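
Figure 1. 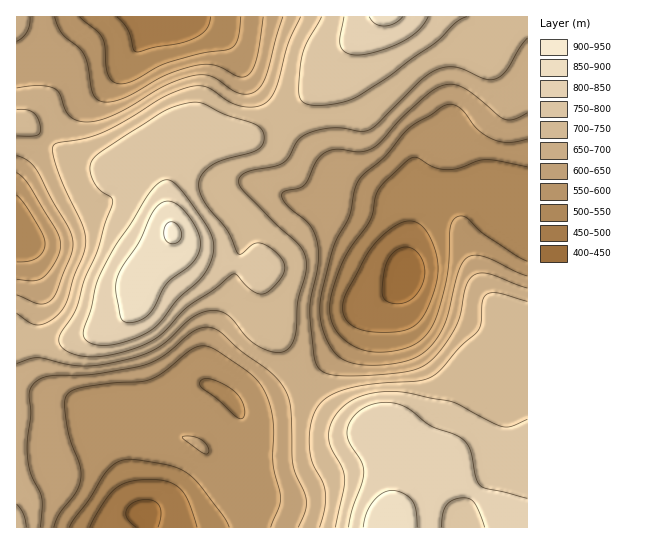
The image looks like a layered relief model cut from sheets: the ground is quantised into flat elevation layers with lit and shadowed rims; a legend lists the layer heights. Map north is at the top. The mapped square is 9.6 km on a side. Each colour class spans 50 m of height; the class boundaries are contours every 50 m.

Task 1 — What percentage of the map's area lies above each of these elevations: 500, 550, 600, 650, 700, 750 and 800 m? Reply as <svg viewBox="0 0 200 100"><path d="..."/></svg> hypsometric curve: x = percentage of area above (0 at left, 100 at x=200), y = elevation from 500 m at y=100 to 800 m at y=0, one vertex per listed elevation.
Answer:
<svg viewBox="0 0 200 100"><path d="M189 100l-19-17-32-16-28-17-27-17-35-16-26-17"/></svg>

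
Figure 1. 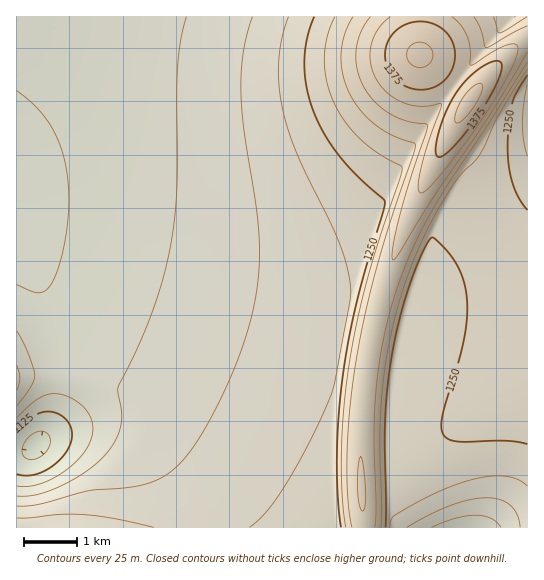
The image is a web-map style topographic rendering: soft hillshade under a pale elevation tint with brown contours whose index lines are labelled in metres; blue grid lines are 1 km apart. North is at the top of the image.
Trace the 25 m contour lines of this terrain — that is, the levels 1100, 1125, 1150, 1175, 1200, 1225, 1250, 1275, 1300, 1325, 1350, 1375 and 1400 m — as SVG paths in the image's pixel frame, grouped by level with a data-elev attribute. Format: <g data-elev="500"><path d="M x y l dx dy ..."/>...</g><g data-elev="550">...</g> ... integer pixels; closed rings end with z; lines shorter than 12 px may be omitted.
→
<g data-elev="1100"><path d="M30 460l-4-2-4-4 0-5 3-7 5-6 5-4 6-1 5 1 4 7-2 10-8 8z"/></g><g data-elev="1125"><path d="M17 431l17-15 8-4 8 0 9 2 7 5 5 8 1 8-1 8-4 8-7 8-9 8-17 8-9 1-8-2"/></g><g data-elev="1150"><path d="M17 418l12-12 10-8 10-4 9 0 13 4 12 9 7 10 3 12-2 10-5 11-9 11-11 9-12 8-13 6-12 2-12 0"/><path d="M17 91l23 20 16 24 10 30 3 34-1 24-4 24-6 22-7 15-5 6-7 3-8-2-14-6"/></g><g data-elev="1175"><path d="M432 527l23-9 20-3 16 4 10 8"/><path d="M17 406l13-19 5-12-7-22-11-22"/><path d="M186 17l-5 22-3 28-1 116-5 55-8 36-11 36-15 37-20 40 4 28-3 18-6 12-8 10-12 11-14 10-17 9-17 7-15 4-13 0"/></g><g data-elev="1200"><path d="M407 527l23-13 20-8 19-6 17-2 13 1 11 6 7 9 3 13"/><path d="M17 390l3-12-3-13"/><path d="M252 17l-9 36-2 40 3 38 14 91 2 27-1 24-4 29-8 29-11 32-14 34-16 30-16 24-14 16-15 11-23 8-47 4-52 14-22 2"/></g><g data-elev="1225"><path d="M154 527l-40-8-29-4-24-1-44 4"/><path d="M390 527l2-9 7-6 36-19 31-12 20-4 17-1 14 3 10 7"/><path d="M527 156l-3-15-2-18 2-20 3-19"/><path d="M288 17l-6 22-3 23 0 24 4 25 6 22 9 23 43 91 7 26 3 21-16 86-9 27-20 42-23 39-17 25-17 14"/></g><g data-elev="1250"><path d="M386 527l-1-101 2-35 4-33 8-38 10-32 12-32 10-18 3 0 10 9 13 18 7 17 3 20 0 20-4 21-21 74-1 10 2 7 6 5 8 2 49 0 21 3"/><path d="M527 210l-8-12-6-15-4-17-1-19 1-22 4-23 5-12 9-15"/><path d="M314 17l-7 22-3 24 3 24 6 24 11 23 15 22 16 18 28 25 2 3-2 9-26 91-14 73-4 42-2 40 1 38 3 32"/></g><g data-elev="1275"><path d="M381 527l-1-90 2-46 8-50 13-51 15-41 20-40 20-31 22-24 19-40 28-45"/><path d="M335 17l-8 20-3 21 2 21 7 22 11 20 15 17 19 15 23 13 1 3-35 110-9 38-8 42-6 44-3 46 1 44 4 34"/></g><g data-elev="1300"><path d="M375 527l1-22-2-74 2-41 8-52 12-47 16-41 21-41 94-147"/><path d="M353 17l-8 17-4 20 2 20 6 19 10 16 15 15 19 11 21 8 1 3-37 117-12 47-9 47-7 50-3 44 1 44 4 32"/><path d="M527 17l-28 16-1-2-5-14"/></g><g data-elev="1325"><path d="M361 510l2 1 2-3 1-13-3-29-2-10-3 12-1 17 2 16z"/><path d="M527 26l-41 22-2-2-4-17-6-12"/><path d="M370 17l-9 16-5 17 1 19 6 17 11 15 15 12 14 7 23 4 2 2-29 91-6 31 0 12 5-5 34-56 57-82 38-65"/></g><g data-elev="1350"><path d="M390 17l-13 13-6 16 0 17 6 17 12 14 14 9 16 3 22-3 1 2-21 62-3 19 1 5 2 2 6-4 11-11 40-53 27-43 9-19 4-12-2-6-7-1-15 7-21 14-3 0 0-16-3-12-6-11-9-9"/></g><g data-elev="1375"><path d="M438 157l5-1 10-8 26-34 19-35 4-10-2-7-7 0-14 7-12 10-11 14-9 16-8 21-3 19z"/><path d="M412 89l14 0 12-4 10-8 6-12 1-14-4-12-9-10-12-6-13-1-14 4-10 8-7 12-1 13 5 13 9 11z"/></g><g data-elev="1400"><path d="M455 122l3 1 4-2 11-12 8-15 2-7-1-3-3-1-4 2-10 10-8 15z"/><path d="M417 67l10-2 4-3 2-5-3-10-8-5-5 1-5 2-5 8 2 9z"/></g>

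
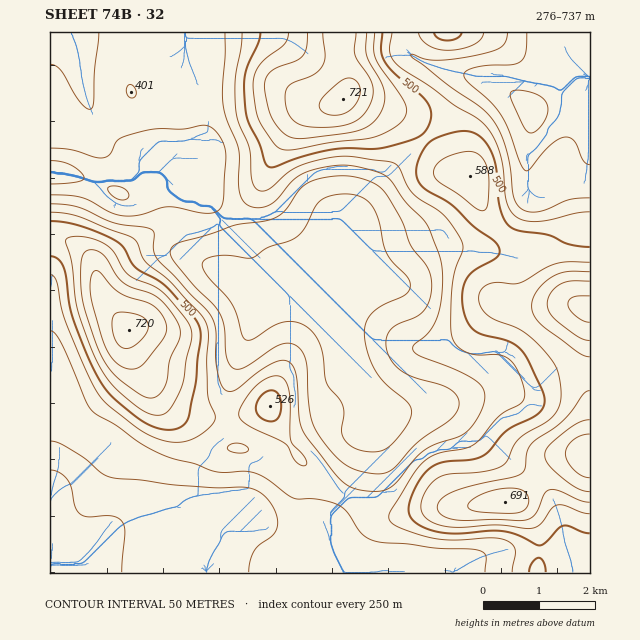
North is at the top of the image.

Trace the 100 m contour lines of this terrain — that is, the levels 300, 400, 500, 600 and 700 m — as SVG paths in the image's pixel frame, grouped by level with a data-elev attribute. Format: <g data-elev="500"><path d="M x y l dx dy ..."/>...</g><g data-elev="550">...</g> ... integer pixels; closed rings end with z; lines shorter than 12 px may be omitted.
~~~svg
<g data-elev="300"><path d="M50 470l10 3 8 8 3 7 4 19 6 7 7 3 24-1 6 2 4 4 3 11-3 39"/><path d="M364 451l-12-4-9-10-2-7 3-16-1-8-4-7-10-11-3-6-4-32-3-9-6-8-12-9-14-2-13 3-22 15-6 0-4-6-5-18-5-11-24-29-6-11 3-6 11-3 12-1 24 3 17-11 24-8 10-9 12-23 4-5 7-5 13-3 10 0 10 2 7 4 5 5 7 15 8 32 7 10 14 14 3 9-1 5-4 5-22 10-11 8-6 8-2 12 3 17 8 19 10 15 23 19 3 7 0 7-8 14-15 16-10 4z"/><path d="M118 199l-8-6-2-5 3-2 7 0 6 2 4 4 1 4-2 3-5 1z"/><path d="M50 161l12 1 9 3 10 7 3 6-2 3-5 1-27 2"/><path d="M531 133l-4-2-3-5-11-23-3-8 2-4 9-1 12 3 9 4 5 6 1 9-3 8-7 10z"/></g><g data-elev="400"><path d="M235 453l-7-3 1-5 4-2 6 0 6 2 3 3 0 3-2 1z"/><path d="M50 331l6 3 6 10 23 55 6 11 56 37 22 10 25 6 20 8 11 2 21-2 10 2 11 6 27 19 22 1 20 5 11 8 15 22 12 7 61 7 35 1 11 2 4 3 1 3-1 15"/><path d="M590 198l-21 2-22 9-9 3-10 0-7-4-5-5-3-7-3-30-5-21-5-14-7-11-13-13-30-21-39-31 1-1 13 5 14 1 42-6 13-3 7-4 5-6 2-8"/><path d="M130 97l4 0 2-4-1-5-4-4-3 2-2 4 1 5z"/><path d="M225 33l-2 70 3 16 13 31 0 36 4 14 4 5 6 2 7 1 7-2 9-6 14-17 8-7 13-6 20-4 14-1 14 2 21 6 10 6 15 23 22 22 12 30 3 12 0 27-4 23-7 14-6 6-10 8-2 6 3 4 5 3 45 18 16 11 3 9-1 10-7 14-8 11-10 7-23 7-12 7-10 9-17 22-10 7-9 2-9 0-12-2-8-3-14-12-33-44-3-13-3-41-2-8-4-6-7-2-12 4-12 8-26 19-5 0-4-3-4-7-4-15 0-33-3-13-7-11-49-51-3-7 0-17-2-4-7-3-31-4-38-17-26-2"/></g><g data-elev="500"><path d="M546 572l-2-10-5-4-3 1-4 4-3 9"/><path d="M270 421l4 0 4-2 3-12-2-12-3-4-5-1-5 2-4 3-5 7-1 5 3 9 5 4z"/><path d="M50 256l7 3 6 7 3 10 4 30 4 15 18 44 15 25 25 24 18 11 19 5 8-1 6-3 6-9 7-36 5-46-2-8-3-7-32-35-29-18-11-19-6-6-16-8-21-8-15-4-16-1"/><path d="M590 247l-21-3-19-8-32-6-10-5-5-8-3-11-3-34-3-14-7-14-10-10-13-3-18 3-15 7-8 10-5 11-2 9 1 7 4 7 7 6 24 14 21 21 21 15 5 7 1 4-3 5-23 14-9 11-2 8-1 10 2 12 3 9 4 7 7 5 30 8 13 8 7 10 13 29 4 14-2 5-4 6-32 18-17 19-7 6-12 4-29 2-13 7-9 10-8 16-3 12 1 9 4 5 5 4 17 7 20 2 34-3 14 0 15 4 20 10 6-2 13-15 5-2 6 0 14 6 7 1"/><path d="M260 33l-2 10-13 31-1 12 1 19 3 15 11 24 6 18 2 4 4 1 30-10 28-7 17-2 28 1 13-2 27-8 11-7 6-13 0-7-2-6-7-10-25-20-12-13-4-12 1-18"/><path d="M434 33l4 5 9 2 10-2 5-5"/></g><g data-elev="600"><path d="M147 397l5 1 5-2 8-10 5-27 10-22 0-6-2-7-8-14-11-12-9-5-25-9-8-8-10-17-5-5-8-4-7 1-4 4-2 7 0 31 4 19 13 36 7 15 10 12 21 17z"/><path d="M590 391l-7 4-11 15-10 11-31 23-4 8-2 17-4 5-7 3-37 7-23 7-12 7-4 5-1 4 1 5 4 3 12 5 67 1 8-2 6-4 9-20 5-5 8 0 23 10 10 2"/><path d="M590 272l-23 0-15 5-15 13-4 9-1 7 2 10 8 10 36 27 12 4"/><path d="M308 33l-2 15-4 8-6 5-23 9-6 6-2 7 2 22 6 15 11 14 11 4 14 0 47-7 13-5 10-10 5-11 1-12-4-11-14-27 0-22"/></g><g data-elev="700"><path d="M590 434l-9 1-8 5-6 7-2 7 3 8 6 8 9 6 7 2"/><path d="M124 348l5 0 6-3 11-11 2-10-5-7-8-3-11-2-8 1-2 2-2 9 2 12 4 8z"/><path d="M590 296l-17 1-4 3-1 5 2 5 6 6 7 5 7 1"/><path d="M328 114l14 0 7-3 5-5 5-7 1-7 0-6-4-5-6-3-7 1-20 18-3 6-1 4 3 5z"/></g>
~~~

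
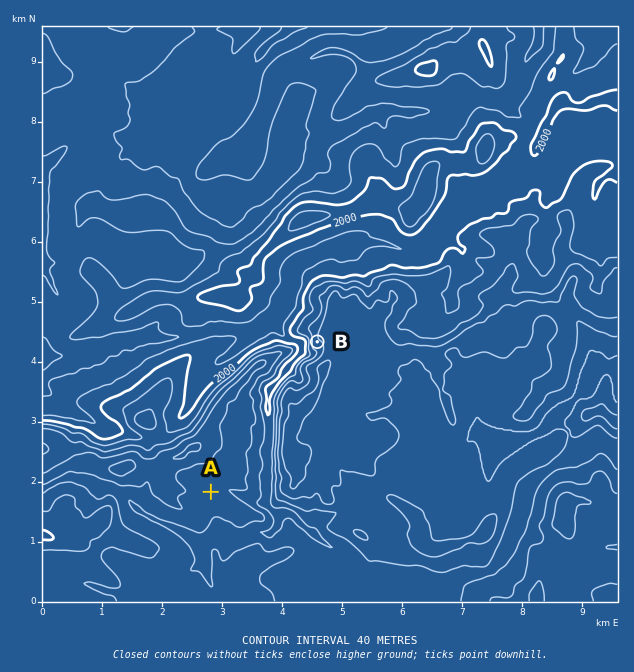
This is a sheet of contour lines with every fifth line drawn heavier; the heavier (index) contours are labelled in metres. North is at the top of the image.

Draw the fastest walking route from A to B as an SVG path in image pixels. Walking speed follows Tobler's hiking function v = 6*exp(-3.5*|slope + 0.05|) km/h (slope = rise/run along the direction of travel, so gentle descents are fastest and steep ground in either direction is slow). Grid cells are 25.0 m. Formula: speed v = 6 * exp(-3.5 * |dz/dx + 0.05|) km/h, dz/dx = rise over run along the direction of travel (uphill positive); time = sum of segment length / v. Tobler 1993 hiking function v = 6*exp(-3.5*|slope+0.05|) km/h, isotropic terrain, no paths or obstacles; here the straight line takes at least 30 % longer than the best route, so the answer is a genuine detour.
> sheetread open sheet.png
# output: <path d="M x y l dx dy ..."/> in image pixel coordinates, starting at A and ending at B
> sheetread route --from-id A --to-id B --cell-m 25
<path d="M211 492l9-5 12-12 3-6 7-7 5-9 6-6 4-9 3-3 3-6 0-21 3-6 3-2 5-9 13-13 6-3 5-9 4-5 9-4 2-2 1-3 0-4 3-6"/>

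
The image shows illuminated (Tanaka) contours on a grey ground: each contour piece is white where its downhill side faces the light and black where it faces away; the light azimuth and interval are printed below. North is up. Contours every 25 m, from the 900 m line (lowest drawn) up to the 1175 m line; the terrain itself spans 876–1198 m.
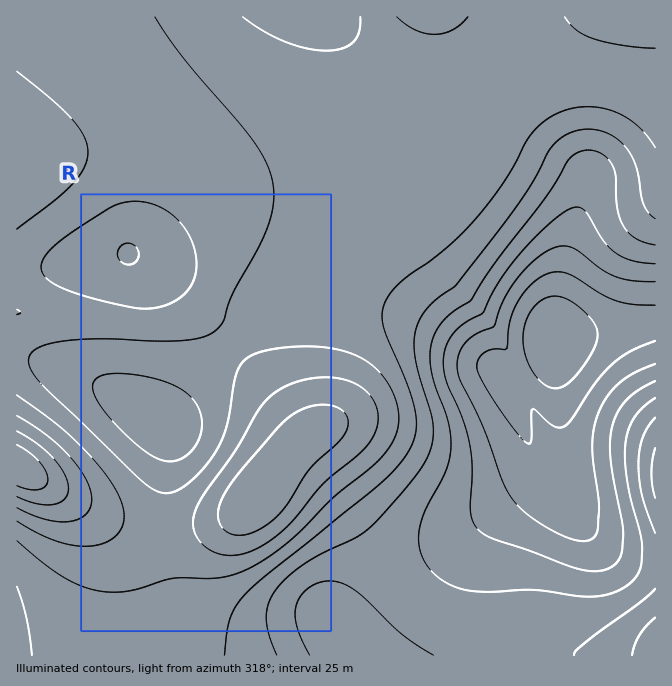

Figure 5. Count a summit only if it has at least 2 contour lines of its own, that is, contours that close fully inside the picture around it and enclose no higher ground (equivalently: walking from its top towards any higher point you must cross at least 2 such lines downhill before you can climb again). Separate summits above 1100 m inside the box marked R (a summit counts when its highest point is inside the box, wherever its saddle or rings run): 1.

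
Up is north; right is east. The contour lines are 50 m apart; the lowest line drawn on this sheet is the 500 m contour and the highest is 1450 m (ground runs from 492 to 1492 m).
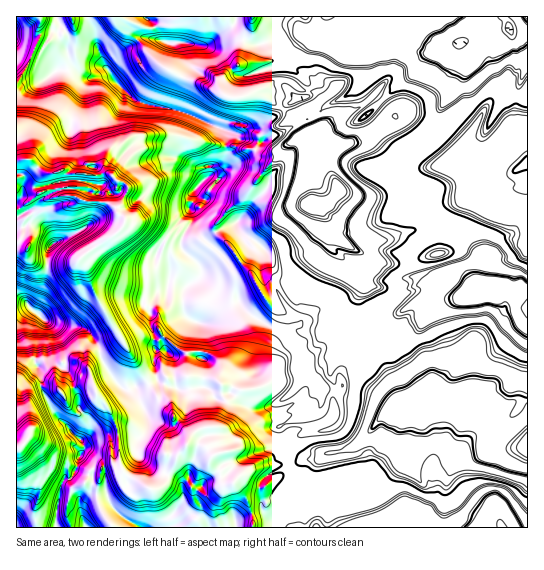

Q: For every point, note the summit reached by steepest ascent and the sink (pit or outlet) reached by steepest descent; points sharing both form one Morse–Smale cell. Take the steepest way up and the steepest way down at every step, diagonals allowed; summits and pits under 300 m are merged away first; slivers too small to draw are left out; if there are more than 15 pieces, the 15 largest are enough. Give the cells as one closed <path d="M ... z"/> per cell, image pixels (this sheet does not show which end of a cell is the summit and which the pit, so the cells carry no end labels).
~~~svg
<path d="M227 16l-210 0-1 30 6 7 23 10 9 8 20-2 13 8 8 0 14-6 4 8 24 22 42 10 45 19 3 20-3 15-3 4-16 10-12 12 0 8-4 7 3 15-11 18 0 8 18 18 2 9-4 5 18 18 14 6 9-3 5 9 7 6 35 18 12 13 4 8 0 13 3 7 14 9 5 6-2 16-8 9 6 15 6 2 10-4 6-8 0-16-2-6 4-11-3-8 1-7 24-21 3-8 12-11-3-4-8-2 6-15-8-13-3-12-8-10 0-8-25-20 1-10-3-3-2-15-7-13 7-3 12-13-4-9-9-6-7-10 1-15-4-8-11-9-7-17-4 1-25-18-14-6-14 4-11 0-7-2-3-6 3-12 14-12 6-24 8-12-1-5-5 5-8-1z"/><path d="M27 305l-11 4 1 219 234 0 2-2-2-17-6-14-12-12-7 1-3-2-3-11-11-9 4-7-7-8-12-4-7 0 2-5-1-5-15-15-4-12-12-9-8-13-24 5-8-6-10-14-10-26-11-14-11-4-28-4z"/><path d="M527 16l-274 0-2 13-8 12-4 21-16 15-3 12 6 7 15 1 24-9 13-8 9 0 16 11 14 2 4 6-14 11 4 3 6 12-2 13 6 14 2-3 0-22 14-11 24-9 13-12 9 6 12 16-28 21 4-1 6 3 18 19 12-7 20-17 24-16 18 16-24 28 8 8 9 5 5 0 8-6 10-15 24-16 4 1 15 17z"/><path d="M17 47l-1 114 14-1 16 13 9 0 8-4 6 4 14 0 4-9 8-1 6 1 5 8 22 15-11 22 0 4 8 6-2 8-41 29-1 5 4 4 7 22 9 19 49 78 7-6-4-17 3-8-3-7 2-11-4-8-2-20 9-14 10-3 2-10 19 5 12-11-2-9-16-15-2-11 11-18-3-15 4-7 0-8 12-12 16-10 3-4 3-10-2-22-2-4-36-16-50-12-24-22-4-8-14 6-8 0-13-8-20 2-9-8-23-10z"/><path d="M439 396l-24 8-8 8-24 4-16 19-16 13-25 5-7 6-12 0-14 5-2 3 12 12 0 11-14 24 0 8 3 5 23 1 14-31 8-8 8-4 22-1 6-3 20 28 2 13 3 6 129 0 1-79-31-1-6-5-6-9-5-23-3-3-10-5-21-3z"/><path d="M375 95l-14 12-24 9-16 14 2 19-4 6 0 10 2 5 14 11 4 9-12 13-7 3 7 13 1 11 3 6 51 27 12 1 28-5 11-5-6-10-10-3-14-8 23-8 9-21 34-4 33 5 12-9 5 11 4 4 5-1 0-52-15-18-4-1-6 2-8 8-11 6-14 20-8 1-13-8-4-5 24-29-19-15-43 33-12 7-18-19-6-3-4 1 28-21-12-16z"/><path d="M199 280l-14 7-2 8 0 12 3 9 13 7 2 3-1 31 5 4-2 25-12 3-13 0-21-9-8 5 8 12 12 9 4 12 15 15 0 9 18 5 7 8-4 4 2 6 9 6 3 12 8 1 10-9 14-8 36-2-4-11 2-13 10-6 19-3 2-2-7-16 8-9 2-16-5-6-14-9-3-7 0-13-4-8-12-13-35-18-7-6-5-9-8 3-11-3z"/><path d="M30 160l-11 0-3 2 0 145 11-2 20 16 28 4 11 4 11 14 10 26 14 18 8 2 18-4-2-8-44-71-9-19-7-22-4-4 1-5 41-29 2-8-8-6 0-4 11-22-22-15-5-8-14 0-4 9-14 0-6-4-8 4-9 0z"/><path d="M514 196l-12 9-33-5-34 4-9 21-23 8 14 8 11 4 5 9-11 5-36 5-35-16-18-12-2 11 25 20 0 8 8 10 5 16 7 9-7 15 13 6 7-4 13-16 20-11 17 3 35-7 8-4 8 0 5-5 12 2 20 16 1-94-5 0-4-5z"/><path d="M501 287l-6 0-5 5-8 0-8 4-19 3-14 5-39 40-4 3-9-2-5 2 1 18 11 18 5 16 8 10 4-4 22-9 11 4 21 3 11 6 13 4 10-1 14-11 7 0 6 4 0-99-10-10z"/><path d="M370 341l-5 9-25 24 3 11-4 9 2 9-1 19-10 7-20 3-19 7-4 8 0 7 4 11 11-5 17-1 7-6 25-5 7-4 25-28 25-5-23-46-1-18z"/><path d="M171 280l-3 5 0 5-10 3-9 14 2 20 4 8-2 11 3 7-3 8 3 14 3 8 16 4 3 2 20-1 5-2 2-17 0-8-5-4 1-31-2-3-10-4-5-6-1-18 4-9z"/><path d="M290 465l-35 2-14 8-6 6-2 2 12 12 4 10 4 14 0 9 39-1-3-5 0-8 14-24 0-11z"/><path d="M373 481l-6 3-22 1-8 4-8 8-13 30 81 1-4-19z"/><path d="M522 401l-7 0-18 12-18-3 5 21 7 12 6 5 31-1 0-41z"/>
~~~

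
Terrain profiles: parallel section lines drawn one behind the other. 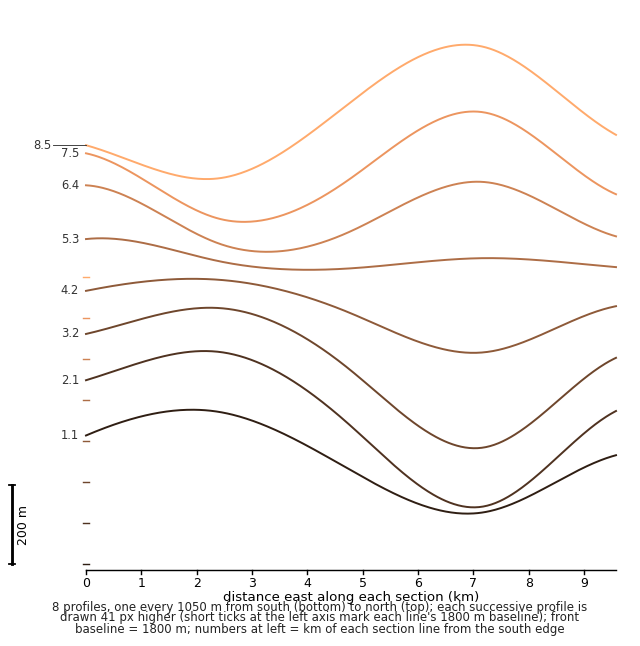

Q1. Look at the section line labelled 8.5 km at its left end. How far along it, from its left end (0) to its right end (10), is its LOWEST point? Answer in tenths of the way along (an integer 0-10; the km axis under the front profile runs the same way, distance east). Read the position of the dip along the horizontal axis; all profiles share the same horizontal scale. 2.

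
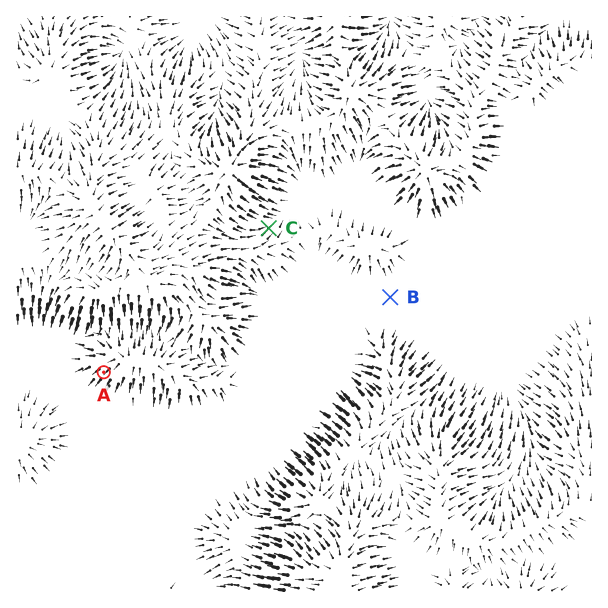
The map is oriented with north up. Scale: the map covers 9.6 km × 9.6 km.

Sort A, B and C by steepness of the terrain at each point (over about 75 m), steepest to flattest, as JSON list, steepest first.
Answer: ["A", "C", "B"]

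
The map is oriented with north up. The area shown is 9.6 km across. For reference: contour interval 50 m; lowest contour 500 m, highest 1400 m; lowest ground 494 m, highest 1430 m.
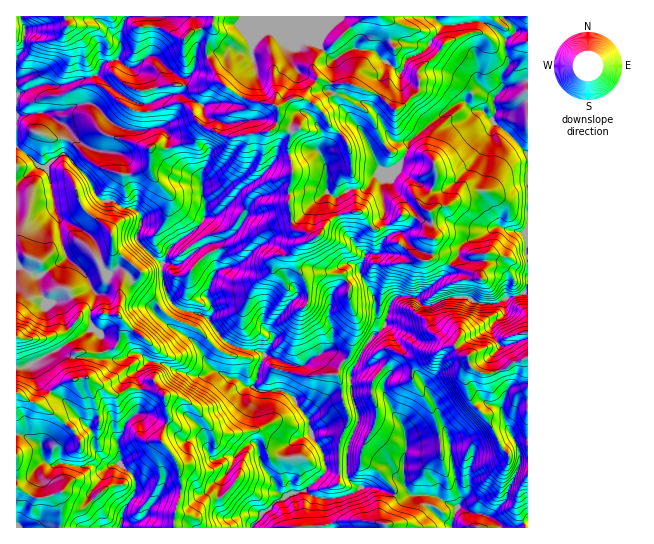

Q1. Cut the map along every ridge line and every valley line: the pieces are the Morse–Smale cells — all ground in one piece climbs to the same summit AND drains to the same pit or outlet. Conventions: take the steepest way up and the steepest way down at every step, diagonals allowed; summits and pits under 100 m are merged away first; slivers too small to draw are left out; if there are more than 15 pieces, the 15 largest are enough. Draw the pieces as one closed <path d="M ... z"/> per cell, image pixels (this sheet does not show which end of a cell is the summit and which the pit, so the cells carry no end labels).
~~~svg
<path d="M527 16l-401 0-6 17 1 17-2 8-16 5-8 13-32 9-20-1-27 11 0 51 23 21 6 1 16-13 5 0 22 23 8 17 5 5 13 1 9 7 12 1 6 6-4 26 26 22-2 8 3 15 8 17 11 8 11 1 13 5 10 16 10 10 16 6 15 2 7 4-6 12-6 20 5 4 24 0 8 4 19 26 2 13-16 6-4 5 0 44 2 4 12-2 12 6 17 2 19-6 6-5 11-1 27 9 30-1 11 2 19 12-5 12 1 7 47-1-1-4-8-6-22-5-10-6 1-11-4-10-7-42-18 0-24 4-3-18-11-16-9-20 0-10 4-8-11-10-18 2-3-2 11-22 18-18-9-10-1-17-15-24 0-8 7-13 10 0 2-2 4-10 5-6 0-5-4-7 0-46 16-12 7-12 2-12 40-32 14-8 12 10 8 0 14 14 12 8 19 20z"/><path d="M17 147l-1 220 11 0 55-31 8-7 4 0 7 6 4 14 4 8 4 2 10 0 10-6 6 0 10 8 16 3 14 8 15 4 11 0 12-5 13 8 9 1 8 7 6 0 4-9 2-11 6-12-7-4-15-2-16-6-10-10-10-16-13-5-11-1-11-8-8-17-3-15 2-8-26-22 4-26-6-6-12-1-9-7-13-1-5-5-8-17-22-23-5 0-16 13-6-1z"/><path d="M527 292l-20 5-12 7-16 0-12-7-17 0-20 8-7 0-8-8-20 0-6 9-4 19-18 18-11 20 3 4 18-2 11 10-4 8 0 10 9 20 11 16 3 18 24-4 18 0 7 42 4 10-1 11 10 6 22 5 8 6 2 5 16 0 11-7z"/><path d="M463 101l-14 8-38 30-11 26-11 7-6 7 1 44 4 7 0 5-5 6-6 12-10 0-2 2-5 11 0 8 13 20 3 21 9 9 7-23 7-5 16 1 26-18 18-24 1-8 6-6 29-14 33 7 0-80-45-43-8 0z"/><path d="M86 377l-16 3-12 5-17 18-4 1-21-10 1 134 88 0-2-15-14-19 11-13 4-10 9-7 8 0 12 11 3 8-1 11-12 19-2 9 4 2 9 0 9-5 9-14 10-10 8-3 10 1 1-10-4-20-16-21 0-8 7-12-4-27-6-4-23-3-6 0-11 7-4 0z"/><path d="M94 329l-4 0-8 7-55 31-10 1-1 25 10 7 11 4 4-1 17-18 12-5 15-3 29 18 4 0 11-7 29 3 7 7 3 15 0 9-7 12 0 8 16 21 4 20 0 10 21 2 5-3 6-8 12-9 10-18 10-10 8-4 4 2 4 18 14 19 1 8 9 7 7-4-1-48 4-5 15-5 1-6-3-11-18-23-8-4-24 0-5-4-8-2-8-6-7 0-13-8-12 5-16-1-24-11-16-3-10-8-6 0-10 6-10 0-4-2-4-8-4-14z"/><path d="M125 16l-103 0-1 5 4 6 0 6-2 16-7 8 0 37 27-10 20 1 32-9 8-13 16-5 2-8-1-17 5-14z"/><path d="M370 487l-11 1-6 5-19 6-17-2-12-6-18 4-24 17-11 15 200 0 0-6 5-12-19-12-11-2-30 1z"/><path d="M502 227l-7 0-29 14-6 6-1 8-8 8-4 10-31 25 7 7 7 0 20-8 17 0 12 7 16 0 12-7 20-5 1-57z"/><path d="M254 443l-9 4-10 10-6 13-8 9-2 22 7 16 5 2 18-6 13 0 5-2 7-8 10-5-8-8-1-8-12-16-6-21z"/><path d="M121 464l-11 1-21 29 14 19 1 13 2 2 68 0 1-15 5-16-2-5-16 3-23 26-5 3-13-2 2-9 12-19 1-11-3-8z"/><path d="M221 479l-19 16-22-1-5 19 0 15 77-1 8-9 1-5-12 0-18 6-7-4-5-14z"/><path d="M21 16l-5 1 1 39 6-7 2-16z"/>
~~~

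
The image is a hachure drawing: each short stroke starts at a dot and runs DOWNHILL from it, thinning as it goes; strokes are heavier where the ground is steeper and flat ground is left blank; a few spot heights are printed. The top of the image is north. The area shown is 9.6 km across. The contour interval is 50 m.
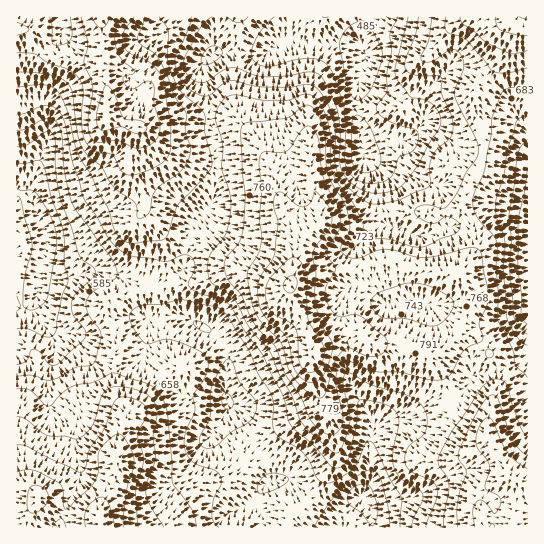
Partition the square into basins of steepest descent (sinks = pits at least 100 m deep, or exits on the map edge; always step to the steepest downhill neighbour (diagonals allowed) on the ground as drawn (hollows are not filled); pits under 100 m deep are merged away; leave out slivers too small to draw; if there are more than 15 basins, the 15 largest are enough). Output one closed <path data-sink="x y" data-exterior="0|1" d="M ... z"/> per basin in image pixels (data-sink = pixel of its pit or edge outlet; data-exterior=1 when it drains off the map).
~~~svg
<path data-sink="45 229" data-exterior="0" d="M101 16l-85 1 0 510 87 0-3-8 0-12 17-38 0-26 4-16 6-9 0-5-12-24 1-55-9-19-2-9 5-7 11-2 24-10 13-3 9-9 0-18 6 18 12 8 16 0 25-11 13-1 15 2 24 12 12-1 1 14 13 28 7 23 31-16 9-2 8 0 14 12 32 0 8 4 16 9 8 9 8 17 10 35 11 8 20 10 9-42 0-11-6-20 0-9-5-10-5-4-13-6-10 4 4-6 4-14 11-14 0-8-12-17-5-3-37-6-22-8-14-1-27 9-37 0-15 3-13 8 4-38-5-9-4-18-8-16-5-21-6-11-6-3-56 0-48-16-20-21 4-24 4-9-4-11-10-11-6-3-24-6 1-14z"/><path data-sink="361 497" data-exterior="0" d="M167 257l0 18-9 9-13 3-24 10-11 2-5 7 2 9 9 19-1 55 12 24 0 5-6 9-4 16 0 26-17 38 0 12 3 9 377-1 0-21 3-11 8-10 18-8-20-34-2-8-9-6-12-4-11-8-12-42-6-10-8-9-24-13-32 0-14-12-17 2-31 16-7-23-13-28-1-14-12 1-24-12-15-2-13 1-25 11-16 0-12-8z"/><path data-sink="366 55" data-exterior="0" d="M506 16l-404 0-1 14 3 19-1 14 24 6 6 3 10 11 4 11-4 9-4 24 20 21 48 16 56 0 6 3 6 11 5 21 8 16 4 18 5 9-4 38 13-8 15-3 37 0 27-9 14 1 22 8 38 6 16-26-2-18-5-13-7-9 0-6 7-17 13-24 3-13-1-16-8-26 0-17 26-31 7-12 5-22z"/><path data-sink="527 227" data-exterior="1" d="M515 25l-3 4-4 18-4 8-29 35 0 17 8 26 1 16-3 13-13 24-7 17 0 6 7 9 5 13 2 18-16 26 14 18 2 10-11 14-5 17 7-1 13 6 10 14 6 40-7 26-1 18 14 24 6 13 8 6 12 1 1-452z"/>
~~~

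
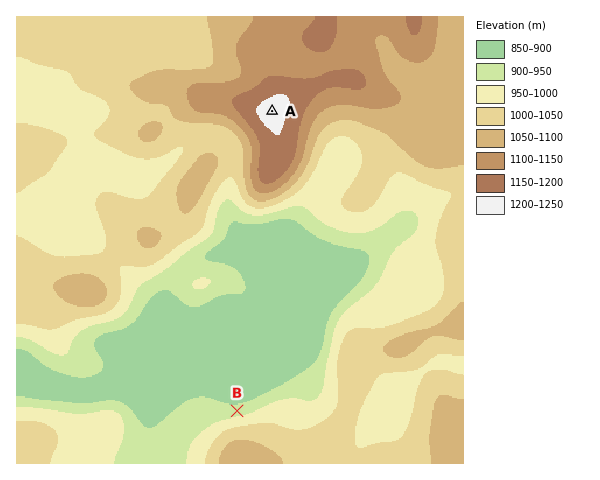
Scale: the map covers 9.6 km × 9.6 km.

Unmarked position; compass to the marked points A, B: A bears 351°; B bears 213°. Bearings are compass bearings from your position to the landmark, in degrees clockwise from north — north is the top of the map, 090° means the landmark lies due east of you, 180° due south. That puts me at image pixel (303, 309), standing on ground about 870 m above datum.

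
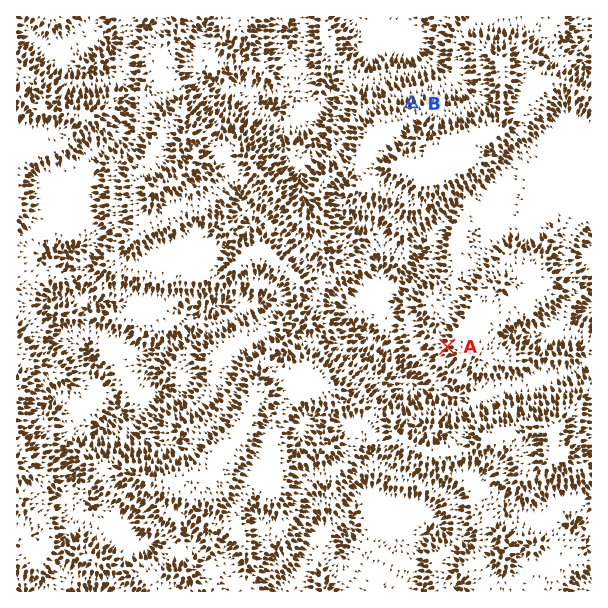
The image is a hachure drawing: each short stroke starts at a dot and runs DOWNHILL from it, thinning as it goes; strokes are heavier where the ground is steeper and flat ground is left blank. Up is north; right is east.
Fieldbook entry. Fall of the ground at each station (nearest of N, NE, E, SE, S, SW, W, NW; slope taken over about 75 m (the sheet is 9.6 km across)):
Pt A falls W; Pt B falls N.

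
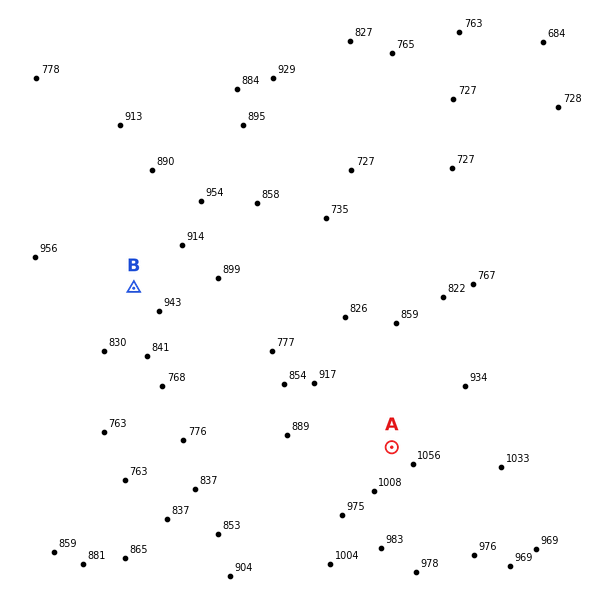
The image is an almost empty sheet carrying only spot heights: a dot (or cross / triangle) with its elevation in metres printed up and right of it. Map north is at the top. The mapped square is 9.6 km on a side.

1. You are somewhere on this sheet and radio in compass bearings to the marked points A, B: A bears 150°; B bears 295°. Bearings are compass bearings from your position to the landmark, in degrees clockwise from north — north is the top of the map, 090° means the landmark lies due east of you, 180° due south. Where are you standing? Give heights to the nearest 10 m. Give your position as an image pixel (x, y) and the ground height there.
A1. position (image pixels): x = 361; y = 394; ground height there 970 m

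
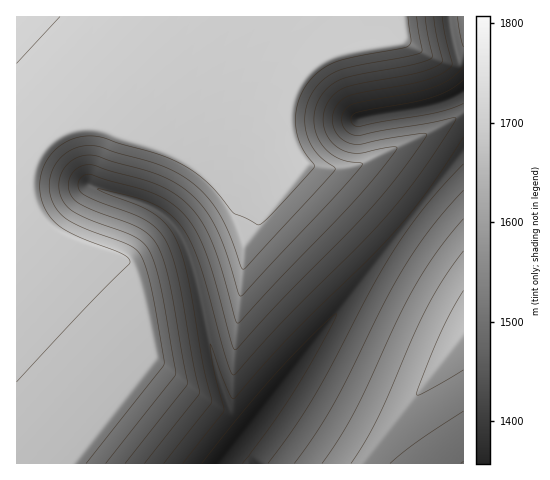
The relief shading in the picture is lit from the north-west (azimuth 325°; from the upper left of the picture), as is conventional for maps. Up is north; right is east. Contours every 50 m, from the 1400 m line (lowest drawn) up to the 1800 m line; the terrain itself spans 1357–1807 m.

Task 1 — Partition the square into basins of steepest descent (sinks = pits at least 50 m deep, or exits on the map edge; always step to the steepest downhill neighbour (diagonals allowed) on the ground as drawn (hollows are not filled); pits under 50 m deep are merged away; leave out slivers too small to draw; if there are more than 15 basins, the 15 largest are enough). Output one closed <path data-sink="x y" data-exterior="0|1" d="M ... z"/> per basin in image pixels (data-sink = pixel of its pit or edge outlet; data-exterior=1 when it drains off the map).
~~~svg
<path data-sink="220 463" data-exterior="1" d="M463 16l-447 1 1 447 348-1 99-128 0-220-43 22-61 28-14 4-24 0-17-5-9-12-8-27 1-21 5-15 9-15 19-17 15-6 67-11 35 20 10 0 12-4 3-3z"/><path data-sink="463 92" data-exterior="1" d="M404 40l-67 11-15 6-19 17-12 21-3 16 0 14 6 22 11 17 17 5 24 0 10-3 65-29 43-24 0-59-15 6-10 0z"/><path data-sink="463 463" data-exterior="1" d="M463 336l-96 123-2 5 99-1z"/>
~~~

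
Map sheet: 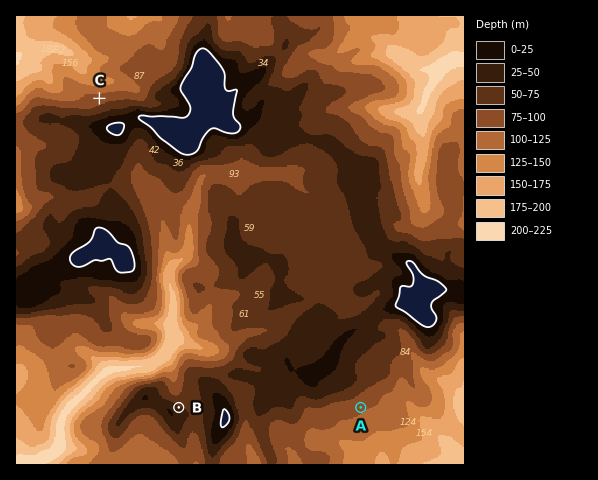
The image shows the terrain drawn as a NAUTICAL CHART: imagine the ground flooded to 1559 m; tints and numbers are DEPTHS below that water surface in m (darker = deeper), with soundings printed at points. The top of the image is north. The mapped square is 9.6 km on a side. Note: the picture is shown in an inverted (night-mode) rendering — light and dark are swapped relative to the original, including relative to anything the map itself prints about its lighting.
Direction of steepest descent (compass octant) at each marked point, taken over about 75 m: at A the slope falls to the SE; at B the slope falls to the NE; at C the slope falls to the N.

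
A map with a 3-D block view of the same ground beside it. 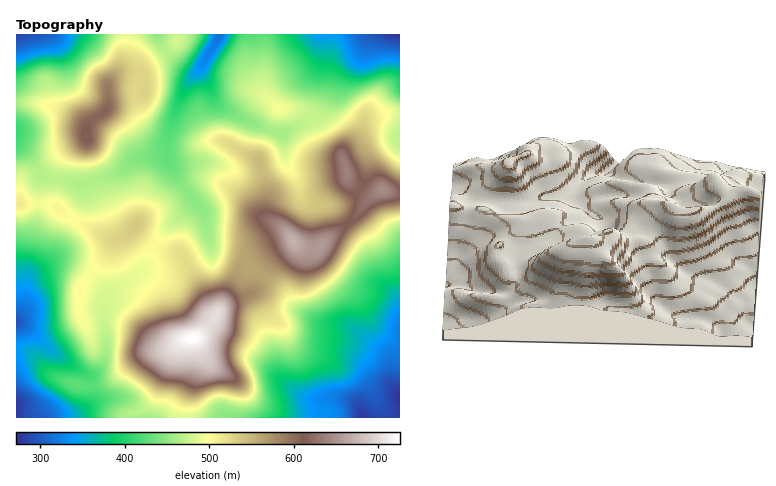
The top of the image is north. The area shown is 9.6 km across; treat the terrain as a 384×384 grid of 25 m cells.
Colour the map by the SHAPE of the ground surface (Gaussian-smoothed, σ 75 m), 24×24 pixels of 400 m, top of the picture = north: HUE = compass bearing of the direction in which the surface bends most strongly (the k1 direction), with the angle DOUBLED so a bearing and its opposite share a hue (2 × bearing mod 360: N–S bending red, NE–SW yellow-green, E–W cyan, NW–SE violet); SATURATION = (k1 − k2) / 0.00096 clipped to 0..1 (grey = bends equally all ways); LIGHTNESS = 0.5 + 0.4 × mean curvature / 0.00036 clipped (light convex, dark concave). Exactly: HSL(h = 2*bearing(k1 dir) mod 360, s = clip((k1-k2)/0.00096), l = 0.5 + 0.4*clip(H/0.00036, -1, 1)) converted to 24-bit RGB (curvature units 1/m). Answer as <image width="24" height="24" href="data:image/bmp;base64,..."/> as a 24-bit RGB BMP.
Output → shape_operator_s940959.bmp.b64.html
<image width="24" height="24" href="data:image/bmp;base64,Qk32BgAAAAAAADYAAAAoAAAAGAAAABgAAAABABgAAAAAAMAGAAATCwAAEwsAAAAAAAAAAAAAjG98h2ZrYkdBeX05QoJJcsC0qp/RyHHQn1JhcHlOp200eqcmLDsnbkclrLQxYsCxgKa4c3yjZGGbjp2sroqVUjpxiaOChaKUZUNKejU0nWhRo9bDaLDEhYg9WVYlSi4hwGIyVlIstYdR4aBmIR0Scrkyy//YK5nAdFeBcD1Ab25CbW83gWc4THhwg6t8e1daVUSdq7/czur0lZ7Yky5vlz6wy2CmflJsoIZzy7HQYMLD3K7c09f4zP/9zuL0QRVNUig8mHVdeoiWd3afnre0XIeZf4plglh9VYOggdSXcDw2Qw4Z06RZEmdz2VPV07HbstLZssPGhYetfbeox+2+T7MuKwgQYS1OYVF6i7ePdZOkfpyooIaahmSQf4mXaICei6C7mEhkXCJBe1Vu1ezDHzNwLWiJ2sTYxrfSwZjEwZLCkL6R181wckAuOUdya1KKcF2Ye8N8XYSQenSDi3eOiHiUhmZpapd/dk9DgTx0n0espcWZtt+tNy50KoCRktCwmqzKwMLkxK3o45G72oaFmc+rKSeEdUWRptDBoMvBSkx+ZoJugGJkf1NajqaCZ4mKSHVcS1VuakuN5OzKmad3TlB+OZN3M581YIJAYoVBYiha46C08drc2qKhJxo9UYxkdcRhdzApWzosaHRFX2hKcplwkqB4XVhtYmyBRk5hP2R27ejCnJp2Y2x6aHxvV3xRXoVHW2Y9HjcylcqC59TR74TKtjbgkZ+8kU9tlzVXfqRgXY9vWZ2efqKkko6felOFXG6NXWaOP4CU1Nqsu36HdmBjYIBeaYVze3xtdmxjQHpbK9kwg1w74x4egFxms15wiCplrFJIw7dyRZhGQIxlTnRablJNi2JjgHVVTnNTQ4Fnd51XvmxtoH2HhJN5WHdjZXFxg3x3dq10RLBNGBQq3JF4iGZwi1BqoDmUtc7D59HkwtCpPYN9SFRoZnZ6c6B4mXVya5Z+TXJaSmZDm5VcppeHooaLbYxyTouQhpisrMeqXlWKGBQvxKxxnl1wgVyGkW6sveLEh3/G89jbWlaSMkJdc5N2bZaBkKd4fGqUiWuIYJuYfL+xkKq2q4CwupqgTpt7QoRvtqSCdz15MypmsJ17m1xdaGiEluHDz/TxU0Tb9dbv+p/aNFVmT6Feb2RWmsaFSWKHm7q5ftHRbpWmdmuDgXaYxbO8vpm9S3Z/a5BaeEl9Nzhelmx+sK7LsuHjrPDKcTQ+OzQgbWk08Uak+tHjc148WkYtzOTgTWHHrMm+dmCKbVxicYBuZYdvlaFuoWxyqIGpcFmAZjpXUVtsTb2FibqMvrltkYA4USpIiExJSy8jQlYd4a6B9JPsu8HmzcWFTF1kkoBLdFNLaXxdZohlbYR8lYh9iZl8hGeFjj+Gc2OmkLzEbrWtgnNZr7dvlK+3WCp3llyIpE64yOLFKbu6vcfezdvxy5edkUSFlltNflIxa3oeOYEoQXZNaYleloZnaU1nflt7YJ1rkJRVXzszkpFQoNl+PzNpdjl4c2uJeWuR4/PSNHqtcNNzSoeLgklKplSVtWer12K48fHaPNekP2lsXXVScIVfWE15pGOUnmJTgWJHdMS1nd7h1+DROCN6Zm6ja327lpTW7PPYSjVme8ZRQyg0Wl1lc150oFqanpW+8PHaq0uMPD1SZIlgU5VeOVx8aIiooJnSztjsstvfUo2an001WSU5TIBRR49cNZVt7qiauVCHqYRRSz5QVEo8TXVESJ6OocTC6rrD5XifTJ2mZHOZdrNWHFNcYJB/SpdMfKRTgz0sWSYee0c3pKRiRIxWU4VOOHFJiX5Bz4l5rnKFa2KXl5vdrsveWbTKYr2sqE+X+dDQjH3Pg0a12sqxGG9tNmWOqrSOazNej0A/l3p3g7KxrcrQi5TJgY63Yo6aP2iD0rO9xJi7mM3ZmW2GpZ5jW5JfQjxbcC5R8vXHn0VpVk6C4dXAaYWuBS80u36gdSR6urijkairi7KOapdiXXdZZ3Z9knqKRJqZXLC06MbQxZtVcHDF4N3piITNRi6agKXK6tPQ23SsWWmWyM+pwl99E0whBiktvWvDuLybg5OBqaeMiY5+dYh+WHt7g5RuU5xbLU4/mptL2pihRXRBjKxJdTxSaj9tdqRagUhB2KuShJKrsoKK0CaI4qaUADMqEmx94LCykaGEp6mIe5WQiI2TW1qCnpB0kZBiQ1dYToVIpKVae4Zhc3lITzk4YWtPc4BXg3JZzcuIoap9aTx8u3XC79zlxp7lACwz15RmtZuAqqyFhYpzgYFqVVZqlIVxoop7WGFzXI9daoJh"/>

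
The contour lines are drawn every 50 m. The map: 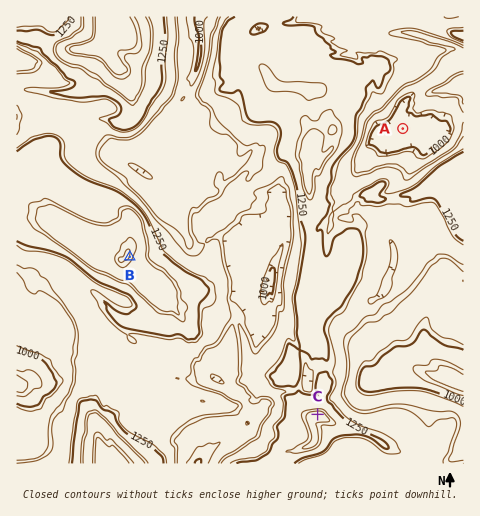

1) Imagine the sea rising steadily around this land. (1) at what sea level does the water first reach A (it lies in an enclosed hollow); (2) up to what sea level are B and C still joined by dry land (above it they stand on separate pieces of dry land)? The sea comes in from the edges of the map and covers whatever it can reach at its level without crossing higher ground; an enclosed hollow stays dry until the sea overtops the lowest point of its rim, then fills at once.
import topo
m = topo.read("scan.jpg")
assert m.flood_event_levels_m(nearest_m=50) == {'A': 1100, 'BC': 1150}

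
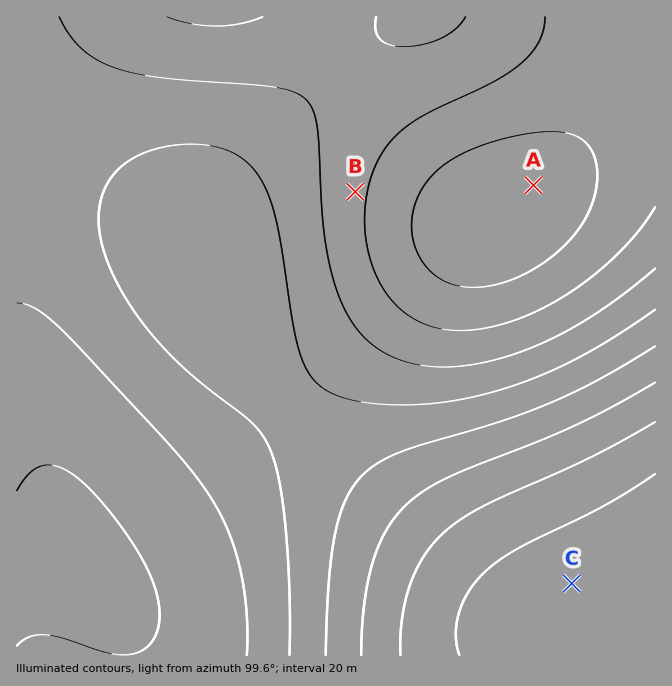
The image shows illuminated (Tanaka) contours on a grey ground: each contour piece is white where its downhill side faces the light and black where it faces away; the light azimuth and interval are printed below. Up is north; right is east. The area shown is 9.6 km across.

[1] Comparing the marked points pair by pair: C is below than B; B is below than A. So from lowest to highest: C B A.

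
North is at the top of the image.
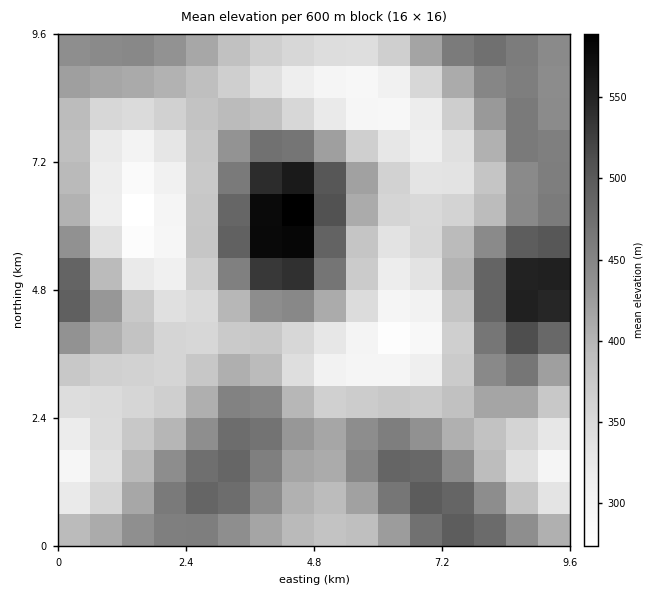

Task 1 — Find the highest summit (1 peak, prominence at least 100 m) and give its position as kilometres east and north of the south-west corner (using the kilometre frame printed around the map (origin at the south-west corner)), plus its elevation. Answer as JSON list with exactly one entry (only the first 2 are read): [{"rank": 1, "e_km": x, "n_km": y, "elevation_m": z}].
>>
[{"rank": 1, "e_km": 4.24, "n_km": 6.04, "elevation_m": 605}]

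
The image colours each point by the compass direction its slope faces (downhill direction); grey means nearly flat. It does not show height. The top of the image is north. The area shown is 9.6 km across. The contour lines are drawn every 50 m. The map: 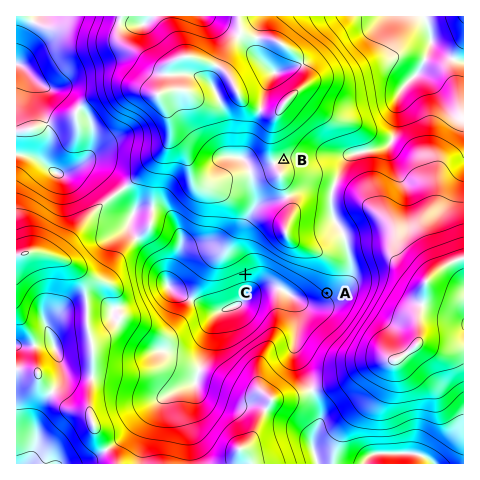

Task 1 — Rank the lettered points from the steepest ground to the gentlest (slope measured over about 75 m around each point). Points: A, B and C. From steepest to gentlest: C A B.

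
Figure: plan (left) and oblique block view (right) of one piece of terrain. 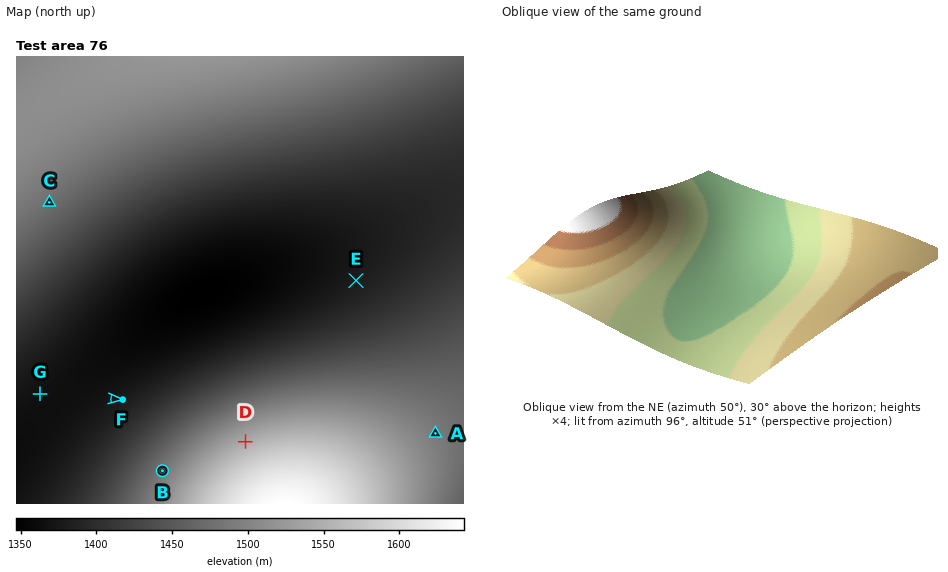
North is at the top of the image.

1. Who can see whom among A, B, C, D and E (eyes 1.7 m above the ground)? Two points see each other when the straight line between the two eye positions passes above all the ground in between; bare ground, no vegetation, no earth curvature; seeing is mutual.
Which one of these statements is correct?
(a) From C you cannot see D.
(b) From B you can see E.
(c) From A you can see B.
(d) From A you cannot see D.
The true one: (d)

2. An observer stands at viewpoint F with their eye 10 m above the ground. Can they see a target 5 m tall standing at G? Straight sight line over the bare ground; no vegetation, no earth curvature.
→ yes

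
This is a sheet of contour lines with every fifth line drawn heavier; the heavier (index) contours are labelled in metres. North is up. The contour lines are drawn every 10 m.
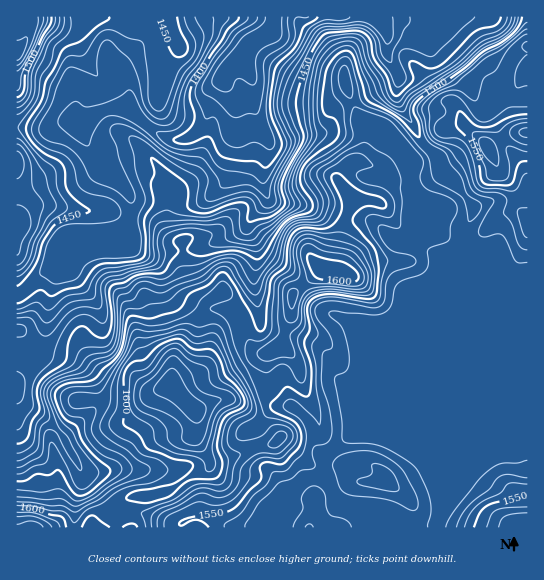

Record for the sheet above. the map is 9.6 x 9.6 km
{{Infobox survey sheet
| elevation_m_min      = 1365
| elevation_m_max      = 1650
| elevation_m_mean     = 1505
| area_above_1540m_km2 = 25.2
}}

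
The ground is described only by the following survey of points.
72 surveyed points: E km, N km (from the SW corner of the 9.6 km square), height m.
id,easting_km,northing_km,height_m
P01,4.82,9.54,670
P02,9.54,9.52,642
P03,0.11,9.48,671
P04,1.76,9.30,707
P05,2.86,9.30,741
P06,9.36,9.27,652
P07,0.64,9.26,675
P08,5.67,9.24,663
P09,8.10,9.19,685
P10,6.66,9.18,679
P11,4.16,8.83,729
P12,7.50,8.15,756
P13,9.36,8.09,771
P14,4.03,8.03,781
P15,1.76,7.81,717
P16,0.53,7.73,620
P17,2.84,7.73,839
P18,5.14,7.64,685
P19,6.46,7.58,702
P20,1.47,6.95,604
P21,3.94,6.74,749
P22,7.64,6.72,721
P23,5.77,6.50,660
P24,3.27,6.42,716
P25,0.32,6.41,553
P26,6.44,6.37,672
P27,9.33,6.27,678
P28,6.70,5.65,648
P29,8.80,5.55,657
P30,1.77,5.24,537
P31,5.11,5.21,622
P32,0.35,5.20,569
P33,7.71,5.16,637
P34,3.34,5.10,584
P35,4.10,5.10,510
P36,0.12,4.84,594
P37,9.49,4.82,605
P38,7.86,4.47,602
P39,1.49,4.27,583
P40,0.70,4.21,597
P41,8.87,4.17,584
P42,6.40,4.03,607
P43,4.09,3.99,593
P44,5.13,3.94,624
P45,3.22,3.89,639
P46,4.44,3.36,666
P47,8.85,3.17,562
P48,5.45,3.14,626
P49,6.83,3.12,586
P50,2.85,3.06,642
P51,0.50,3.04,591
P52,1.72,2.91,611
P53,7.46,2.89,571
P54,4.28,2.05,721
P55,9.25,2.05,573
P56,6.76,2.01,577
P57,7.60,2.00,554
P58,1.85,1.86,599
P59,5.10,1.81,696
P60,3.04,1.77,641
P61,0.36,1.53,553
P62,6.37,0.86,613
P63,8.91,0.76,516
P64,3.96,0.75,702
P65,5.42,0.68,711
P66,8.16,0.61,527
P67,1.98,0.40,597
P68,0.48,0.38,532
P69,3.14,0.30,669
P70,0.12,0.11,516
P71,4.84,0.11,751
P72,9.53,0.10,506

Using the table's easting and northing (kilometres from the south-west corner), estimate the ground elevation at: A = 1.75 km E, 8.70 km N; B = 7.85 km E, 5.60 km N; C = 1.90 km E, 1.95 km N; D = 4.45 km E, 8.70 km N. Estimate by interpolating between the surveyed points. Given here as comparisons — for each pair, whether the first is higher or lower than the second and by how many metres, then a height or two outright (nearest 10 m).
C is lower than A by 130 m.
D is higher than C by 110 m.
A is higher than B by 70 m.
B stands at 660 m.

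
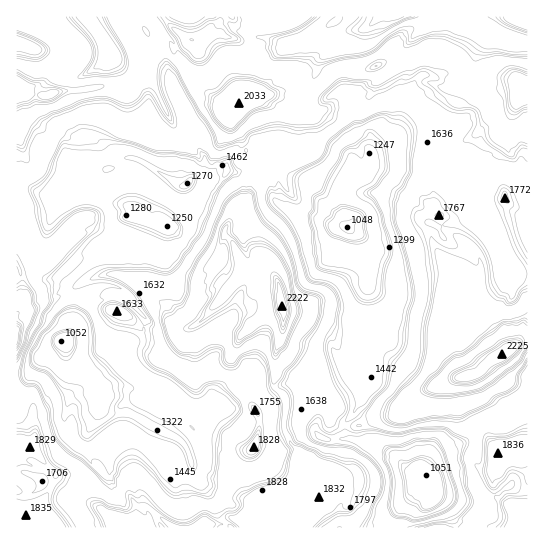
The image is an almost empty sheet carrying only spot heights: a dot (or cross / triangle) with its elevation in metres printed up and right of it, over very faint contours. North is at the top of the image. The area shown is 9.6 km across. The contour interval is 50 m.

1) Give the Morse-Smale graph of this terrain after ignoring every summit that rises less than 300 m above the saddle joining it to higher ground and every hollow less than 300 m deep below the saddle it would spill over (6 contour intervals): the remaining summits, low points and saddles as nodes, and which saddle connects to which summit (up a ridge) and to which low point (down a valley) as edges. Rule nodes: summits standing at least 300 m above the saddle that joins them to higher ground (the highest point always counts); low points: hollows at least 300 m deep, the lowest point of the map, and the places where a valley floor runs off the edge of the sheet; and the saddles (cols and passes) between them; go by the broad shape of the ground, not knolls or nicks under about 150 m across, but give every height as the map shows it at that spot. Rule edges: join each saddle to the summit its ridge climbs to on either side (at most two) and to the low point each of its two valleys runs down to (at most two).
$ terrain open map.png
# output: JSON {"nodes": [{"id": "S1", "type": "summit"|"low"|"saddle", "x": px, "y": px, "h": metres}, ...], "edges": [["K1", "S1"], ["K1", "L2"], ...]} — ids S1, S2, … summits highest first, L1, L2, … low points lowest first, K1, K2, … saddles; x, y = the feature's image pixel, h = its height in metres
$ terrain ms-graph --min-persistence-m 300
{"nodes": [
{"id": "S1", "type": "summit", "x": 502, "y": 354, "h": 2225},
{"id": "S2", "type": "summit", "x": 281, "y": 302, "h": 2222},
{"id": "S3", "type": "summit", "x": 238, "y": 107, "h": 2034},
{"id": "S4", "type": "summit", "x": 17, "y": 333, "h": 2027},
{"id": "L1", "type": "low", "x": 346, "y": 227, "h": 1048},
{"id": "L2", "type": "low", "x": 426, "y": 478, "h": 1051},
{"id": "L3", "type": "low", "x": 59, "y": 341, "h": 1052},
{"id": "L4", "type": "low", "x": 381, "y": 17, "h": 1443},
{"id": "K1", "type": "saddle", "x": 318, "y": 86, "h": 1822},
{"id": "K2", "type": "saddle", "x": 501, "y": 175, "h": 1638},
{"id": "K3", "type": "saddle", "x": 249, "y": 393, "h": 1637},
{"id": "K4", "type": "saddle", "x": 478, "y": 423, "h": 1635},
{"id": "K5", "type": "saddle", "x": 249, "y": 171, "h": 1634},
{"id": "K6", "type": "saddle", "x": 346, "y": 426, "h": 1509},
{"id": "K7", "type": "saddle", "x": 77, "y": 274, "h": 1445}],
"edges": [["K1", "S3"], ["K1", "L1"], ["K1", "L4"], ["K2", "S1"], ["K2", "S3"], ["K2", "L1"], ["K3", "S2"], ["K3", "L1"], ["K3", "L3"], ["K4", "S1"], ["K4", "L1"], ["K4", "L2"], ["K5", "S2"], ["K5", "S3"], ["K5", "L1"], ["K5", "L3"], ["K6", "S1"], ["K6", "S2"], ["K6", "L1"], ["K6", "L2"], ["K7", "S2"], ["K7", "S4"], ["K7", "L3"]]}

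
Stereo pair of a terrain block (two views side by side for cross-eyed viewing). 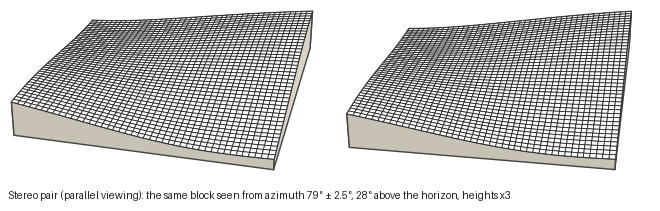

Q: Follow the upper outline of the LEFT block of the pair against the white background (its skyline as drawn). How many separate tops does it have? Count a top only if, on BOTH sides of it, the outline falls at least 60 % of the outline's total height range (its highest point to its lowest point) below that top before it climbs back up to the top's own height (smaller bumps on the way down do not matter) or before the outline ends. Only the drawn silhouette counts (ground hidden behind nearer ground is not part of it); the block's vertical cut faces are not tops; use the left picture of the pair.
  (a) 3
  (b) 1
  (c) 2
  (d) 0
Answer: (d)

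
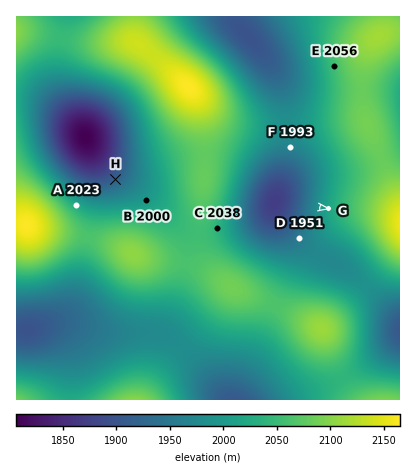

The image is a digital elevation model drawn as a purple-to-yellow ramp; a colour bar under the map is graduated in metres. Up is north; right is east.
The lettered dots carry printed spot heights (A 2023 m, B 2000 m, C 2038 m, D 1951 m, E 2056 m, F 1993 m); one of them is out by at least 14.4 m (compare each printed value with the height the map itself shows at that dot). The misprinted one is F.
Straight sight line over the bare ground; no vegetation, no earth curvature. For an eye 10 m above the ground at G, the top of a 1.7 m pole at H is out of sight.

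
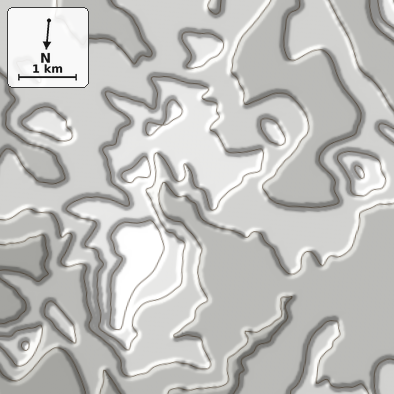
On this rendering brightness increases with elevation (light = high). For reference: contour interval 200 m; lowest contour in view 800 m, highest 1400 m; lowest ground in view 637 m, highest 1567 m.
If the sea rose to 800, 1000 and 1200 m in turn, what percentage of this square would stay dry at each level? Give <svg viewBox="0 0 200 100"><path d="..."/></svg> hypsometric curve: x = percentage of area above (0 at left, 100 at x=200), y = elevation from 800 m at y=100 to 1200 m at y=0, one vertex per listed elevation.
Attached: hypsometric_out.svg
<svg viewBox="0 0 200 100"><path d="M191 100l-79-50-78-50"/></svg>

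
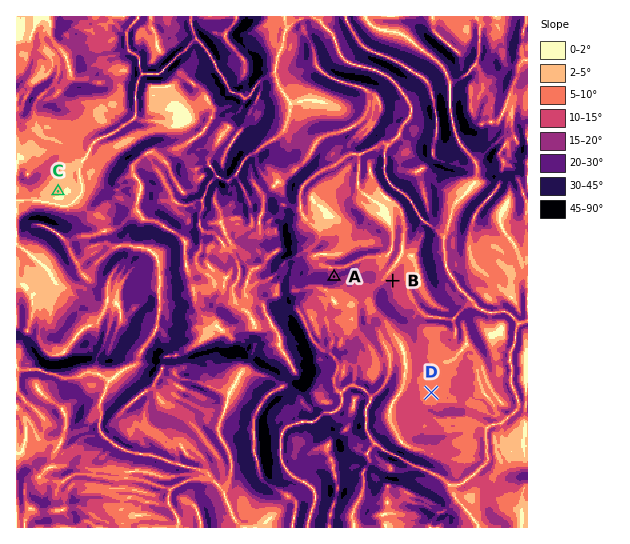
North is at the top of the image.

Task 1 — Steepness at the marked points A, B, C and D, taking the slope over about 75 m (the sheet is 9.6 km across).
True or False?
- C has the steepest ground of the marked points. False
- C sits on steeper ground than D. False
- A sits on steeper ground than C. True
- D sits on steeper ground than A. False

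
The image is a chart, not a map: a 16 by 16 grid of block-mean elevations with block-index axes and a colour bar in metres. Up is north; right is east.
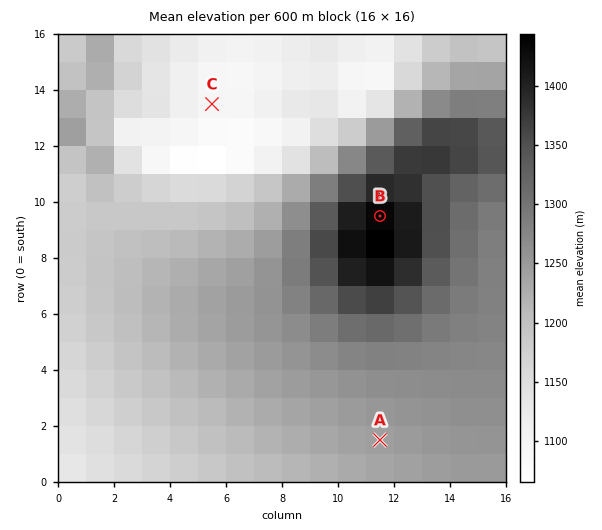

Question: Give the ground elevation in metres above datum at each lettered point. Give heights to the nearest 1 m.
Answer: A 1244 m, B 1437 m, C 1093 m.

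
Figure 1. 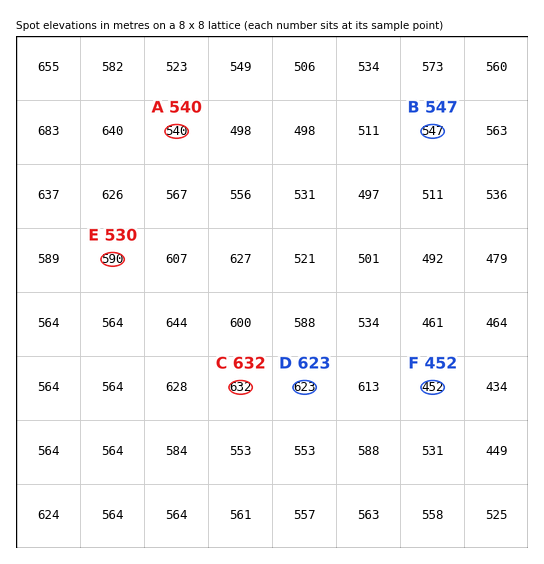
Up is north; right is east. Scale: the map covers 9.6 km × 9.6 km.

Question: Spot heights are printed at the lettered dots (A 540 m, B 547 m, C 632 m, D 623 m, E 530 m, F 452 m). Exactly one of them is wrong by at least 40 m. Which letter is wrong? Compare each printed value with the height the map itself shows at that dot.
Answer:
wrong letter E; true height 590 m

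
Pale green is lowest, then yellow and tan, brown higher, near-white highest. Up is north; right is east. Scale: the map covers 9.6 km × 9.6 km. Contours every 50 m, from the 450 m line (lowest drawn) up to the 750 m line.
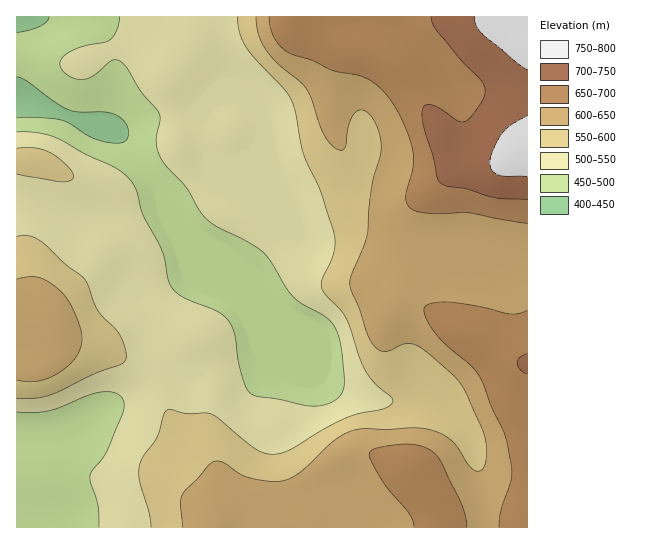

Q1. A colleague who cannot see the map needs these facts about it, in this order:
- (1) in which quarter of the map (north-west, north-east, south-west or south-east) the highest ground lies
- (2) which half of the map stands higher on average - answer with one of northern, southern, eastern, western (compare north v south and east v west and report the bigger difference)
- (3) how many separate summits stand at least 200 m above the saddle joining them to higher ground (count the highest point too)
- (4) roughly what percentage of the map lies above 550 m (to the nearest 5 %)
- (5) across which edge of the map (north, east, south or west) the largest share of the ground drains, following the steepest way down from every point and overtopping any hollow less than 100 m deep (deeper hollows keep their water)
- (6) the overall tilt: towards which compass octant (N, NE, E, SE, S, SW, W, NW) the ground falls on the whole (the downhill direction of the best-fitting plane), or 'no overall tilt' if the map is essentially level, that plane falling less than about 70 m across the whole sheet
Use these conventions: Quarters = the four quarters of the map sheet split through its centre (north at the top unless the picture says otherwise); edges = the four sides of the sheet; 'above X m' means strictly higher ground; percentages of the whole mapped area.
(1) The highest ground is in the north-east quarter.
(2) Taken as a whole, the eastern half is higher than the western.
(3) There is 1 summit with 200 m or more of prominence.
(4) About 50 % of the map lies above 550 m.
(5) The largest share of the runoff leaves by the western edge.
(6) Overall the map slopes down towards the west.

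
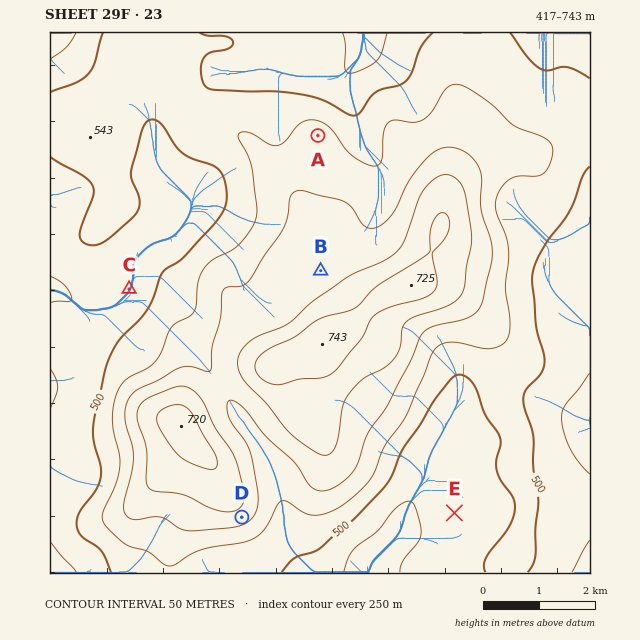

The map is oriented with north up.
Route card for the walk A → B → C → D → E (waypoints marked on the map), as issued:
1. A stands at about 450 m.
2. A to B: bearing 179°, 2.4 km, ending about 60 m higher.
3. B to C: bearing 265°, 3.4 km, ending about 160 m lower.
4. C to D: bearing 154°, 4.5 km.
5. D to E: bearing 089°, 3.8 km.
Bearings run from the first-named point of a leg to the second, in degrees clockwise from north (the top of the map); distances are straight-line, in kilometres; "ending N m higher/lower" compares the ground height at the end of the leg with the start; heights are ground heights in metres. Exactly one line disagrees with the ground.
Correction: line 1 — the height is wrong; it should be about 570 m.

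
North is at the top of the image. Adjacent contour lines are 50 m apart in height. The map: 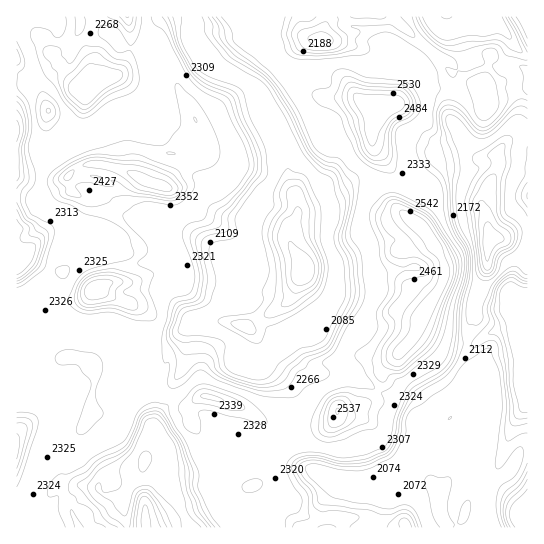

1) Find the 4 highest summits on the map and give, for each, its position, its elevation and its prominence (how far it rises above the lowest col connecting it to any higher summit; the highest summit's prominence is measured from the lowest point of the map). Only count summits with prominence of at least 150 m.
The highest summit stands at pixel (378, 110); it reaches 2578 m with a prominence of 752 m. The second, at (95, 290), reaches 2576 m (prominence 258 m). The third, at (419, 225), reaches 2572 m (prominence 242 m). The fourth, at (162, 186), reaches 2568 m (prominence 214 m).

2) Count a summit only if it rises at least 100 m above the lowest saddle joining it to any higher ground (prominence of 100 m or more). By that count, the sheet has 5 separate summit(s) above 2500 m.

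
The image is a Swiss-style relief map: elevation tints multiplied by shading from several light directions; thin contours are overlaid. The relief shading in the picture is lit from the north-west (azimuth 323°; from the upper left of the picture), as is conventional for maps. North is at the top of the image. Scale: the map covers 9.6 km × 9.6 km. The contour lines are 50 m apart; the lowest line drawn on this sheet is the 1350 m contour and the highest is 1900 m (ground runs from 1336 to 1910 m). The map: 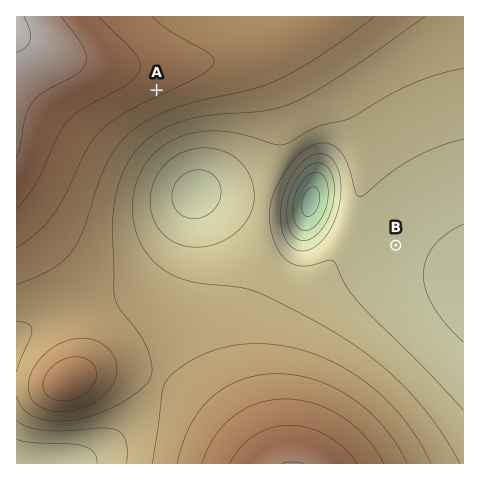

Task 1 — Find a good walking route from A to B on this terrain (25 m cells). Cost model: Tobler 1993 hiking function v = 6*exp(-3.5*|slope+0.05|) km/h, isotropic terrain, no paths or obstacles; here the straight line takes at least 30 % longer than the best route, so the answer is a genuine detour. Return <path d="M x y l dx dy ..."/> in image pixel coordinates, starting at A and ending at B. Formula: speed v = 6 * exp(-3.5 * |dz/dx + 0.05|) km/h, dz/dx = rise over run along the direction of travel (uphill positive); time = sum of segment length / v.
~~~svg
<path d="M157 90l57 0 86 43 20 0 12 6 12 13 42 84 10 9"/>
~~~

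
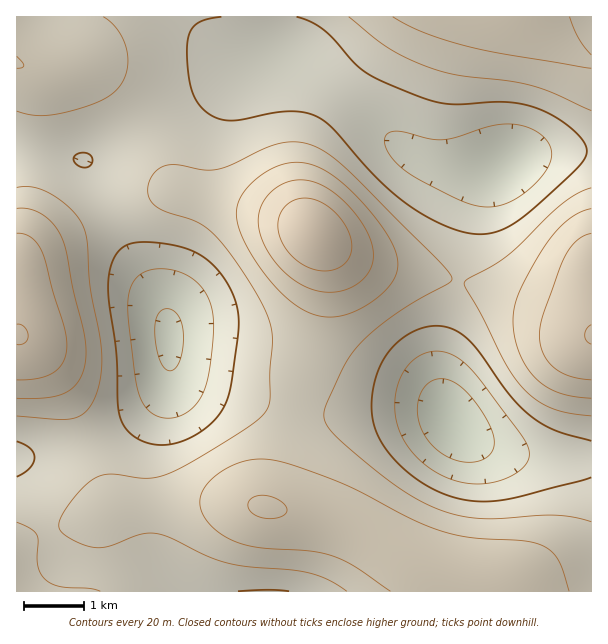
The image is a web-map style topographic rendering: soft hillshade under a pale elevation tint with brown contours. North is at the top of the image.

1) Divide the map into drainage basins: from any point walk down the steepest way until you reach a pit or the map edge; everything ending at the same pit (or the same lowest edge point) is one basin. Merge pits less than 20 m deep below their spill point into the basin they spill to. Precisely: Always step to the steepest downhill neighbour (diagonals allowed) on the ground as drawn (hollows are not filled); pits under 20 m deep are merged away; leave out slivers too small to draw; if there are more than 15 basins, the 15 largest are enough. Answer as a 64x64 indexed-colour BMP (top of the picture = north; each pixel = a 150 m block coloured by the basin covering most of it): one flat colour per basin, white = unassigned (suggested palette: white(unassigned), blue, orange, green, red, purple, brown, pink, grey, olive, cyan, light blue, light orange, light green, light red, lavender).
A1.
<image width="64" height="64" href="data:image/bmp;base64,Qk12CAAAAAAAAHYAAAAoAAAAQAAAAEAAAAABAAQAAAAAAAAIAAATCwAAEwsAABAAAAAAAAAA////ALR3HwAOf/8ALKAsACgn1gC9Z5QAS1aMAMJ34wB/f38AIr28AM++FwDox64AeLv/AIrfmACWmP8A1bDFAERERERERERERERERERERERERERERERERERERDMzMzMzREREREREREREREREREREREREREREREREREQzMzMzMzNEREREREREREREREREREREREREREREREMzMzMzMzMzM0RERERERERERERERERERERERERERERDMzMzMzMzMzMzREREREREREREREREREREREREREREQzMzMzMzMzMzMzMkREREREREREREREREREREREREREMzMzMzMzMzMzMzMyIkRERERERERERERERERERERERDMzMzMzMzMzMzMzMzIiIiREREREREREREREREREREQzMzMzMzMzMzMzMzMzMiIiIiREREREREREREREREQzMzMzMzMzMzMzMzMzMzMyIiIiIiJERERERERERCMzMzMzMzMzMzMzMzMzMzMzMzIiIiIiIiIiIiIiIiIiIzMzMzMzMzMzMzMzMzMzMzMzMiIiIiIiIiIiIiIiIiIiMzMzMzMzMzMzMzMzMzMzMzMyIiIiIiIiIiIiIiIiIiIzMzMzMzMzMzMzMzMzMzMzMzIiIiIiIiIiIiIiIiIiIjMzMzMzMzMzMzMzMzMzMzMzMiIiIiIiIiIiIiIiIiIiIzMzMzMzMzMzMzMzMzMzMzMyIiIiIiIiIiIiIiIiIiIjMzMzMzMzMzMzMzMzMzMzMzIiIiIiIiIiIiIiIiIiIiMzMzMzMzMzMzMzMzMzMzMzMiIiIiIiIiIiIiIiIiIiIzMzMzMzMzMzMzMzMzMzMzMyIiIiIiIiIiIiIiIiIiIjMzMzMzMzMzMzMzMzMzMzMzIiIiIiIiIiIiIiIiIiIiIzMzMzMzMzMzMzMzMzMzMzMiIiIiIiIiIiIiIiIiIiIjMzMzMzMzMzMzMzMzMzMzMyIiIiIiIiIiIiIiIiIiIiMzMzMzMzMzMzMzMzMzMzMzIiIiIiIiIiIiIiIiIiIiIzMzMzMzMzMzMzMzMzMzMzMiIiIiIiIiIiIiIiIiIiIiMzMzMzMzMzMzMzMzMzMzMyIiIiIiIiIiIiIiIiIiIiIzMzMzMzMzMzMzMzMzMzMzIiIiIiIiIiIiIiIiIiIiIjMzMzMzMzMzMzMzMzMzMzMiIiIiIiIiIiIiIiIiIiIiIzMzMzMzMzMzMzMzMzMzMyIiIiIiIiIiIiIiIiIiIiIjMzMzMzMzMzMzMzMzMzMzIiIiIiIiIiIiIiIiIiIiIiMzMzMzMzMzMzMzMzMzMzMiIiIiIiIiIiIiIiIiIiIiIzMzMzMzMzMzMzMzMzMzMSIiIiIiIiIiIiIiIiIiIiIiMzMzMzMzMzMzMzMzMzERIiIiIiIiIiIiIiIiIiIiIiIzMzMzMzMzMzMzMzMxEREiIiIiIiIiIiIiIiIiIiIiIjMzMzMzMzMzMzMzERERESIiIiIiIiIiIiIiIiIiIiIiMzMzMzMzMzMzMRERERERIiIiIiIiIiIiIiIiIiIiIiIzMzMzMzMzMREREREREREiIiIiIiIiIiIiIiIiIiIiIjMzMzMzERERERERERERESIiIiIiIiIiIiIiIiIiIiIiMzMxERERERERERERERERIiIiIiIiIiIiIiIiIiIiIiIzMREREREREREREREREREiIiIiIiIiIiIiIiIiIiIiIjERERERERERERERERERESIiIiIiIiIiIiIiIiIiIiIhERERERERERERERERERERIiIiIiIiIiIiIiIiIiIiIhEREREREREREREREREREREiIiIiIiIiIiIiIiIiIiIRERERERERERERERERERERESIiIiIiIiIiIiIiIiIRERERERERERERERERERERERERIiIiIiIiIiIiIiIREREREREREREREREREREREREREREiIiIiIiIiIiIRERERERERERERERERERERERERERERESIiIiIiIiIiIRERERERERERERERERERERERERERERERIiIiIiIiIiIhEREREREREREREREREREREREREREREREiIiIiIiIiIhERERERERERERERERERERERERERERERESIiIiIiIiIiERERERERERERERERERERERERERERERERIiIiIiIiIiEREREREREREREREREREREREREREREREREiIiIiIiIiIRERERERERERERERERERERERERERERERESIiIiIiIiIRERERERERERERERERERERERERERERERERIiIiIiIiIhEREREREREREREREREREREREREREREREREiIiIiIiIhERERERERERERERERERERERERERERERERESIiIiIiIhERERERERERERERERERERERERERERERERERIiIiIiIhEREREREREREREREREREREREREREREREREREiIiIiIhERERERERERERERERERERERERERERERERERESIiIiIhERERERERERERERERERERERERERERERERERERIRERERERERERERERERERERERERERERERERERERERERERERERERERERERERERERERERERERERERERERERERERExERERERERERERERERERERERERERERERERERERERERMzERERERERERERERERERERERERERERERERERERERERMzMRERERERERERERERERERERERERERERERERERERETMzMxERERERERERERERERERERERERERERERERERERETMzMz"/>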